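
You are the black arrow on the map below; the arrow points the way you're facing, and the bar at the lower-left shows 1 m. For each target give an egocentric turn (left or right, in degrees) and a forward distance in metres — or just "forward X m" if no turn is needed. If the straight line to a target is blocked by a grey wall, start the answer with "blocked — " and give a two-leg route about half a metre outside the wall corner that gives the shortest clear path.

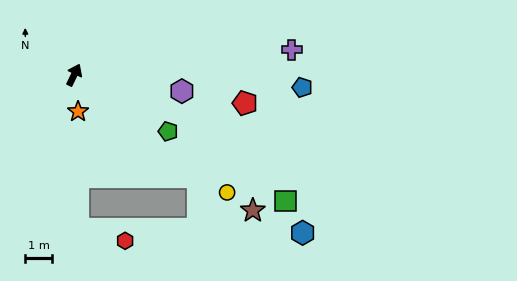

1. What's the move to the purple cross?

turn right 58°, forward 8.1 m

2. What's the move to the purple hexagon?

turn right 73°, forward 4.0 m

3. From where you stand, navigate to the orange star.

turn right 148°, forward 1.4 m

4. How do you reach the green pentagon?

turn right 95°, forward 4.1 m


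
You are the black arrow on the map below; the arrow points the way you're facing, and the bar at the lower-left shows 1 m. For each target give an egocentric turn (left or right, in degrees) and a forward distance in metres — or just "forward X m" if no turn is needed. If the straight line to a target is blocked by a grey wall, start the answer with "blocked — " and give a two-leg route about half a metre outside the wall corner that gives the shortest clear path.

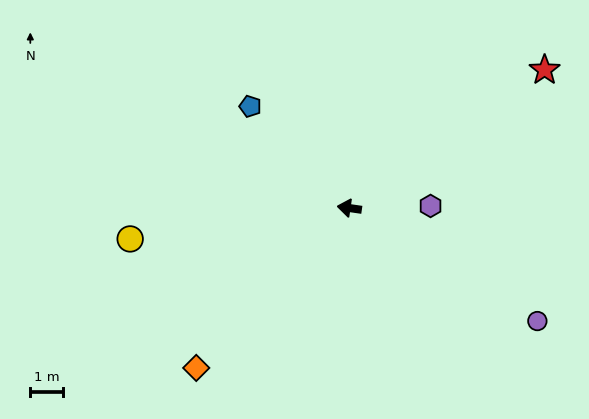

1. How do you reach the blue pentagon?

turn right 38°, forward 4.3 m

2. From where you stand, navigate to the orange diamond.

turn left 54°, forward 6.7 m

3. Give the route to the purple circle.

turn left 157°, forward 6.7 m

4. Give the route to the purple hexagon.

turn right 170°, forward 2.5 m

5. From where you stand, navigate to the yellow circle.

turn left 16°, forward 6.7 m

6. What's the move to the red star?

turn right 137°, forward 7.3 m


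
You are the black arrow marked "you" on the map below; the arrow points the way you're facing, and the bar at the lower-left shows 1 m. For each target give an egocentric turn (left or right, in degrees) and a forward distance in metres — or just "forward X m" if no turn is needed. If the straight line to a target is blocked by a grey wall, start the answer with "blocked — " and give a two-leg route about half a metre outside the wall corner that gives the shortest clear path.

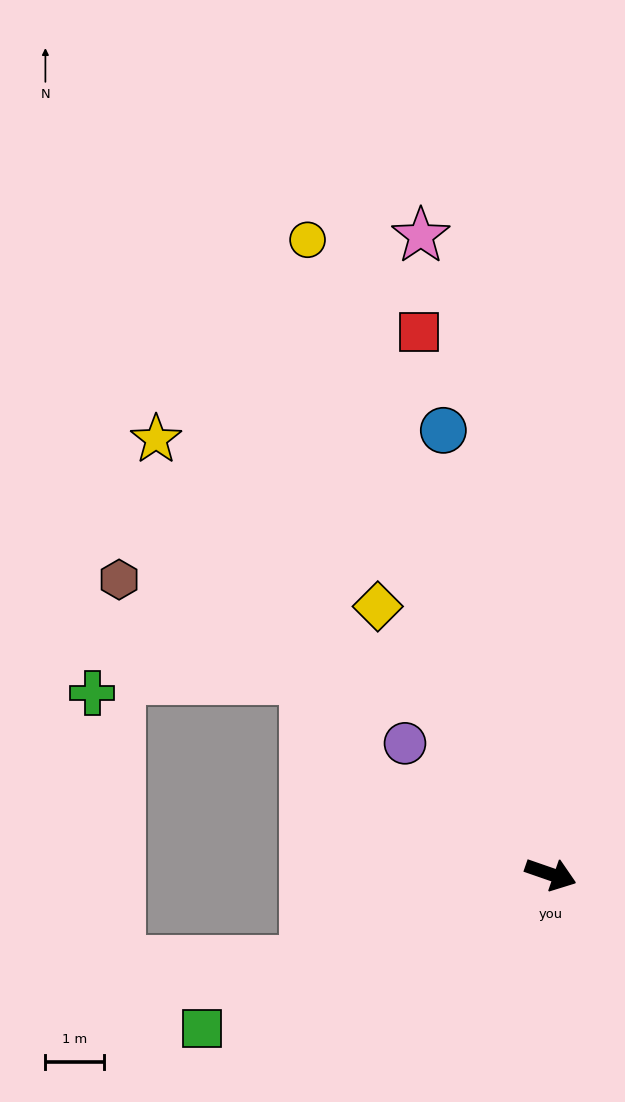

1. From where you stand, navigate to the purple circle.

turn left 157°, forward 3.4 m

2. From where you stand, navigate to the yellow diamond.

turn left 142°, forward 5.5 m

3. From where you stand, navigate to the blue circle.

turn left 123°, forward 7.8 m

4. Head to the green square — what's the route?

turn right 137°, forward 6.5 m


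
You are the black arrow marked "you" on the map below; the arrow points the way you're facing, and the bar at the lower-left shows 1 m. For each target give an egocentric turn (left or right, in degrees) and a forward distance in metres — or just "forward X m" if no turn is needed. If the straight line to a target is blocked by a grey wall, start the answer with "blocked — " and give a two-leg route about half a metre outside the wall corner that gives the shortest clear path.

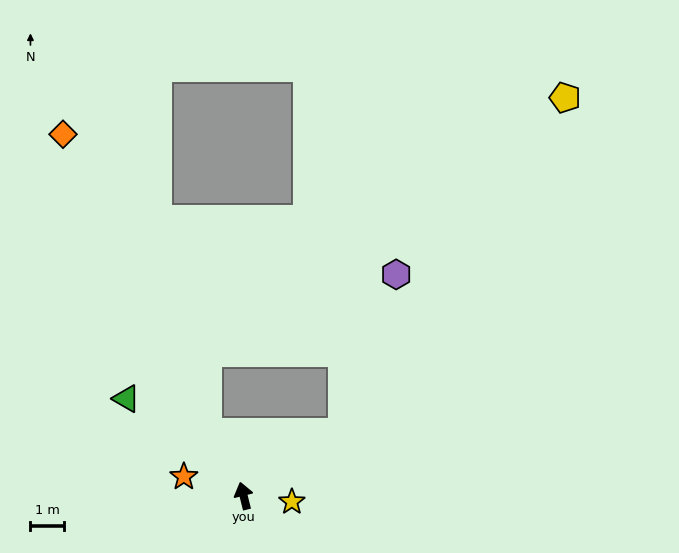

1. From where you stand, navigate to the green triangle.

turn left 36°, forward 4.5 m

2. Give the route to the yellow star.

turn right 111°, forward 1.4 m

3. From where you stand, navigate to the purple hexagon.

blocked — turn right 71°, forward 3.5 m, then turn left 38°, forward 5.0 m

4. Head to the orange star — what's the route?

turn left 58°, forward 1.9 m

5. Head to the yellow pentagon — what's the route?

blocked — turn right 71°, forward 3.5 m, then turn left 23°, forward 11.9 m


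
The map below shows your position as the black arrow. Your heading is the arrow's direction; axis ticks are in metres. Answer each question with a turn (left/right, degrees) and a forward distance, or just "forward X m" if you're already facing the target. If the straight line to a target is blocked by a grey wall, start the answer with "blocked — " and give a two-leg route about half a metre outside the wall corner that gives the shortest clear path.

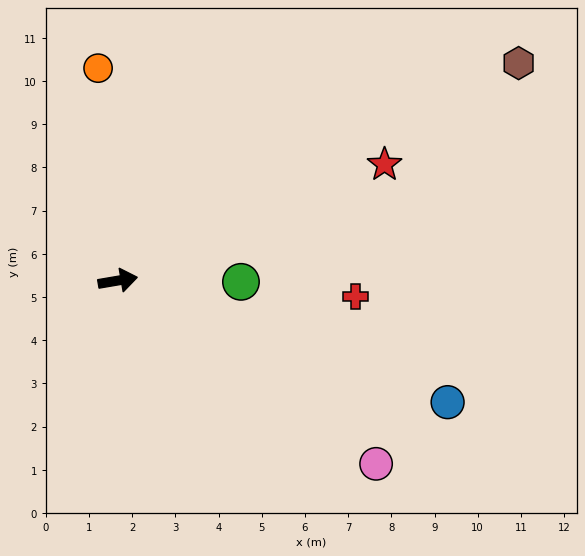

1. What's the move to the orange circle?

turn left 86°, forward 4.9 m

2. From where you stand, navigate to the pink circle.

turn right 45°, forward 7.3 m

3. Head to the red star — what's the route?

turn left 14°, forward 6.7 m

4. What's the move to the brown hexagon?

turn left 19°, forward 10.6 m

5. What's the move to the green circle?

turn right 10°, forward 2.9 m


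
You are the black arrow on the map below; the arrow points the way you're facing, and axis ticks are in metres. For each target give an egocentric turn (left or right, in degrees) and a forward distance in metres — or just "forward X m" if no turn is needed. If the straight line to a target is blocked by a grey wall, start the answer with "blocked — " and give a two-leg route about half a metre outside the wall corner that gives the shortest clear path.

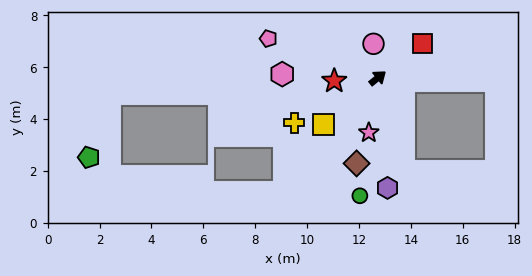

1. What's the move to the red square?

forward 2.2 m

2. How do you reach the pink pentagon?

turn left 121°, forward 4.5 m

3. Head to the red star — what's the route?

turn left 145°, forward 1.7 m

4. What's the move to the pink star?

turn right 138°, forward 2.1 m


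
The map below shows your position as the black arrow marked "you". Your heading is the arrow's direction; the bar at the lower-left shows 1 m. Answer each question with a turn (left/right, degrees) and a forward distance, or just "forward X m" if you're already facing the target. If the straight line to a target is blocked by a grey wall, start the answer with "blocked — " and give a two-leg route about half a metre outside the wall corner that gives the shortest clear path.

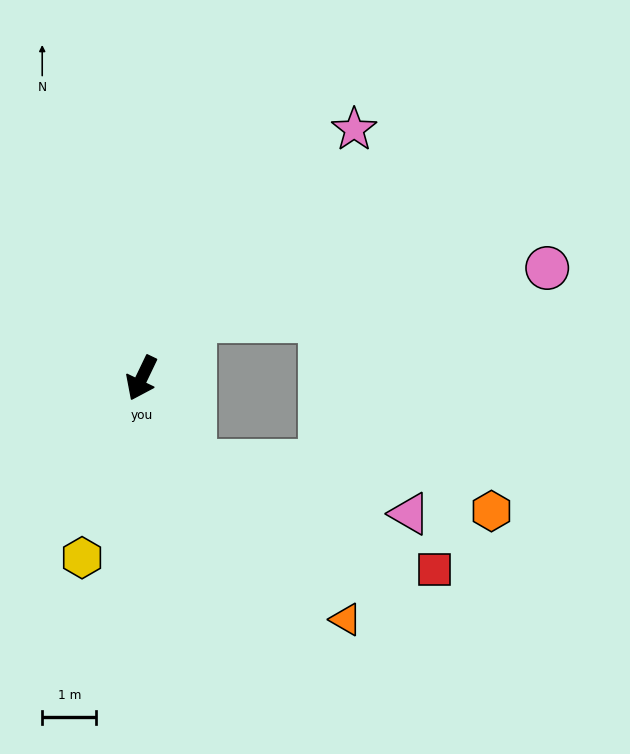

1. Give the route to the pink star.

turn left 165°, forward 6.0 m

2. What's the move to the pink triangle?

blocked — turn left 57°, forward 1.8 m, then turn left 45°, forward 4.1 m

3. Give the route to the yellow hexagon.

turn left 7°, forward 3.5 m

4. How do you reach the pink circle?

blocked — turn left 164°, forward 1.4 m, then turn right 40°, forward 6.6 m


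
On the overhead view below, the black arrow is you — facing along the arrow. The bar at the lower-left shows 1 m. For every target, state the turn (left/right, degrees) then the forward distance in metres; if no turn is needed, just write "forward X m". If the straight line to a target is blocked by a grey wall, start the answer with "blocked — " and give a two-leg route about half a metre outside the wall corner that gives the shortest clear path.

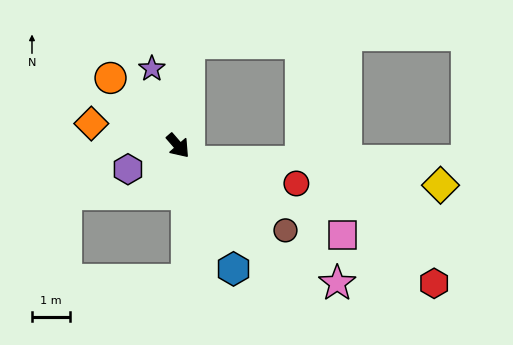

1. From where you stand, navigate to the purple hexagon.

turn right 106°, forward 1.4 m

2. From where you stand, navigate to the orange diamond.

turn right 145°, forward 2.3 m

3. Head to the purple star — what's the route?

turn left 158°, forward 2.1 m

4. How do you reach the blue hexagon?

turn right 17°, forward 3.5 m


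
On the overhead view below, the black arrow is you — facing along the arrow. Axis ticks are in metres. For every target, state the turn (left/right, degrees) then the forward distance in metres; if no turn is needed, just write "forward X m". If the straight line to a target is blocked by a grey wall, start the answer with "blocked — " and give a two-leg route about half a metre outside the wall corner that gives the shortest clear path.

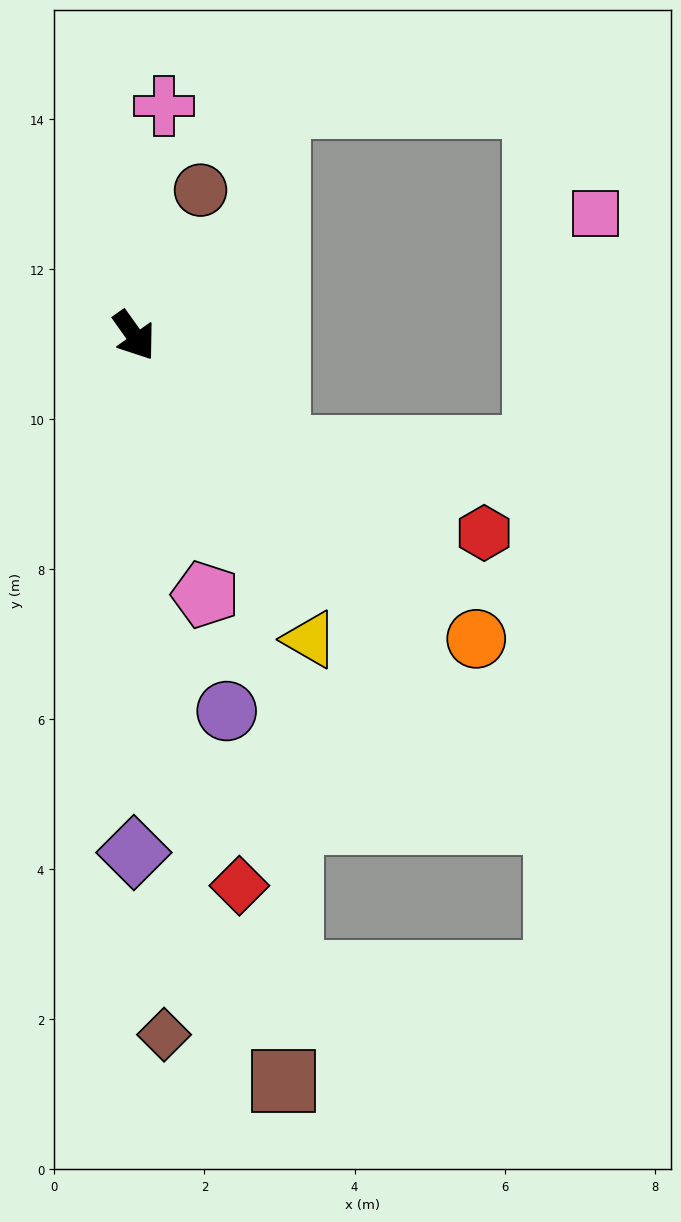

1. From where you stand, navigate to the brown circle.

turn left 120°, forward 2.1 m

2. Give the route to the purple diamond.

turn right 35°, forward 6.9 m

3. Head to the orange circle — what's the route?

turn left 13°, forward 6.1 m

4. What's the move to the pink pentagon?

turn right 20°, forward 3.6 m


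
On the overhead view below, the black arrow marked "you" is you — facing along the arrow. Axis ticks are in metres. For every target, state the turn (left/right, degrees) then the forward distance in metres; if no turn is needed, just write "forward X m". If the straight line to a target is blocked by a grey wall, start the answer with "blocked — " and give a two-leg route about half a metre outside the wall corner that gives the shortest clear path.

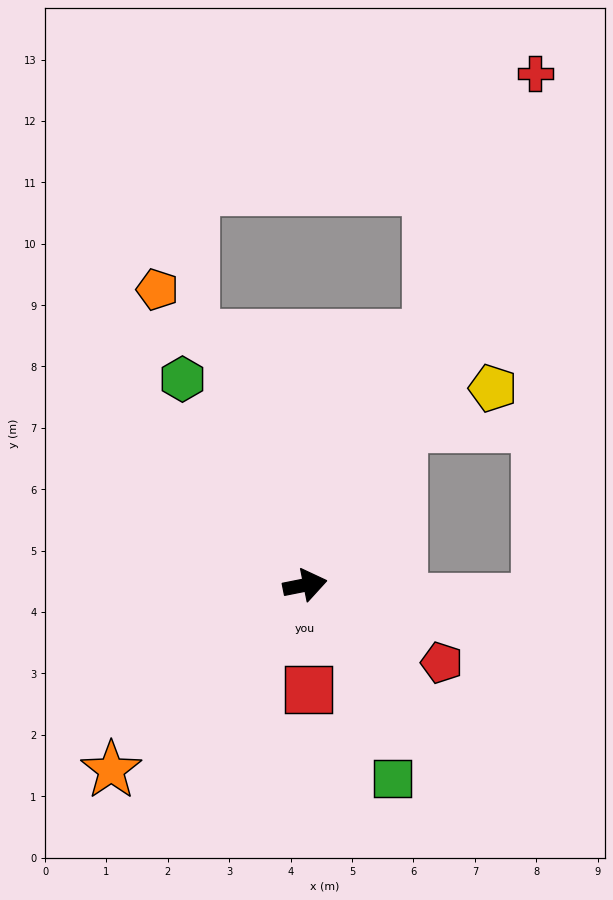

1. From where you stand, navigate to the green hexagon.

turn left 109°, forward 3.9 m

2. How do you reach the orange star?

turn right 148°, forward 4.4 m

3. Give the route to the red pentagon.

turn right 41°, forward 2.6 m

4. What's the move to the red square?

turn right 99°, forward 1.7 m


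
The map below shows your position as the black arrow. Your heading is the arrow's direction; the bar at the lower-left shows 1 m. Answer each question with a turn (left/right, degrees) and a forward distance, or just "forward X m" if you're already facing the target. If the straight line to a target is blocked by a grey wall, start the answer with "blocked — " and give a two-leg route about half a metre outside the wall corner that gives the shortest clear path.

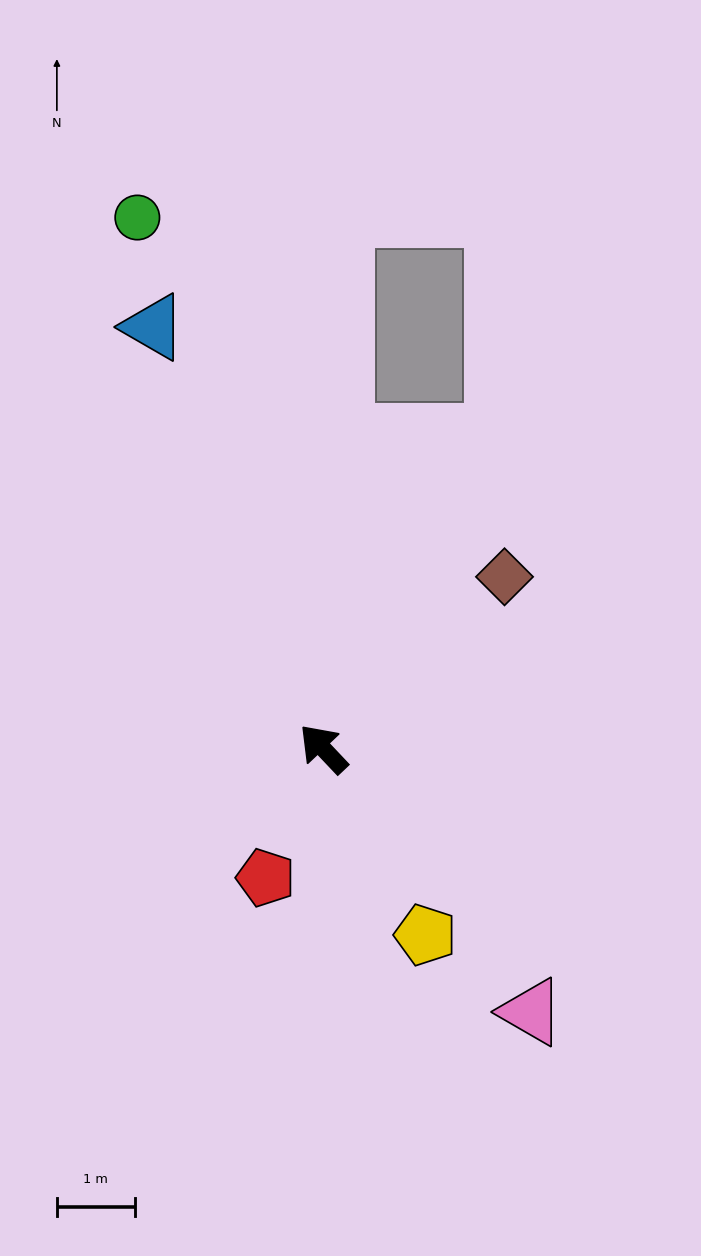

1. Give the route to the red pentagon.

turn left 113°, forward 1.8 m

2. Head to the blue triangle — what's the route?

turn right 21°, forward 5.9 m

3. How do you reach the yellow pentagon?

turn left 165°, forward 2.7 m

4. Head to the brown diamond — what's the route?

turn right 90°, forward 3.2 m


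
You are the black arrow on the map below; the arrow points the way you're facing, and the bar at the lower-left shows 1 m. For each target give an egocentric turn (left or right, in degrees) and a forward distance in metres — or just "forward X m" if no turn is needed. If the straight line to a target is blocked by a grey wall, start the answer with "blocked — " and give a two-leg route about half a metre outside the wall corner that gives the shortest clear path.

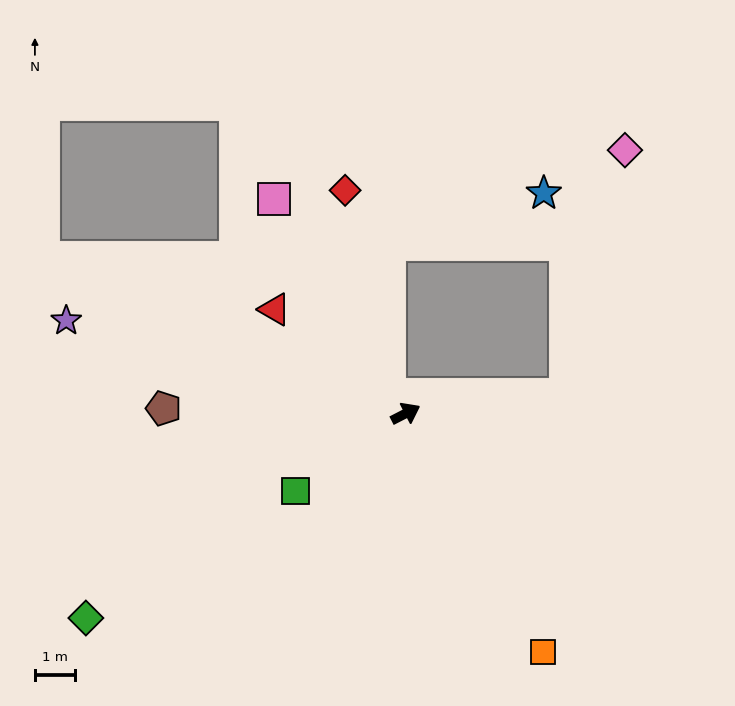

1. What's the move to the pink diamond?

blocked — turn right 21°, forward 4.0 m, then turn left 70°, forward 6.3 m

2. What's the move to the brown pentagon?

turn left 152°, forward 6.0 m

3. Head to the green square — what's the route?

turn right 172°, forward 3.3 m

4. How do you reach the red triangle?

turn left 114°, forward 4.2 m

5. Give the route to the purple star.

turn left 137°, forward 8.7 m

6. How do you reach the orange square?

turn right 87°, forward 6.8 m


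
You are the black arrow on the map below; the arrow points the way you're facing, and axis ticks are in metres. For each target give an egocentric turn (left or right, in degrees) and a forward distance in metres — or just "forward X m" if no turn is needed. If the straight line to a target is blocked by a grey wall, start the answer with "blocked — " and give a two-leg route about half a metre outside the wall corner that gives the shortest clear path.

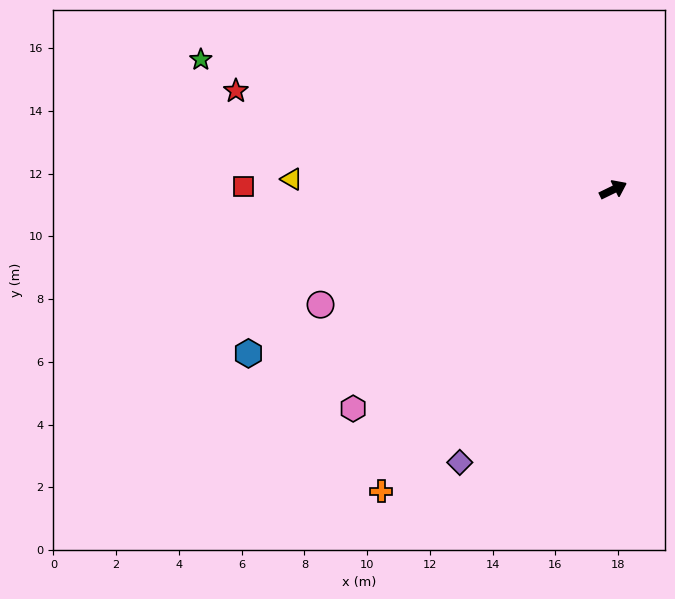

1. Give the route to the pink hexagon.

turn right 166°, forward 10.8 m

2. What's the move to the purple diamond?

turn right 145°, forward 10.0 m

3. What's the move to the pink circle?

turn left 176°, forward 10.0 m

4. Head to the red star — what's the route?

turn left 139°, forward 12.4 m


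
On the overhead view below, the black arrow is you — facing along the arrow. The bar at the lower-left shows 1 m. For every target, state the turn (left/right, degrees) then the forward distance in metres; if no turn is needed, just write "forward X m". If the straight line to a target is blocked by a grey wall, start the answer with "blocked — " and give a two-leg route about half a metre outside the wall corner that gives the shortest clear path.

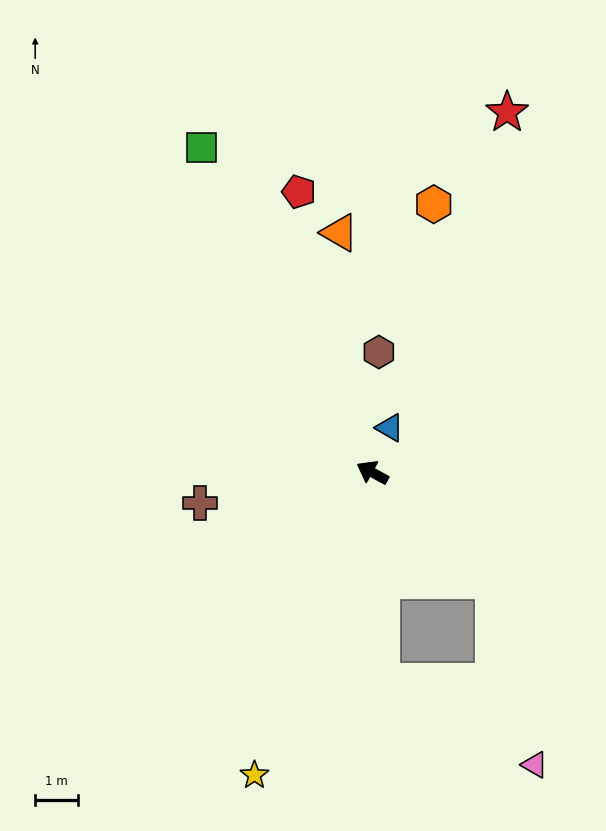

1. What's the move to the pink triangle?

blocked — turn left 167°, forward 3.8 m, then turn right 36°, forward 4.4 m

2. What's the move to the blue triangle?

turn right 83°, forward 1.1 m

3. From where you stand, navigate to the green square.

turn right 34°, forward 8.5 m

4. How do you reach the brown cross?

turn left 39°, forward 4.1 m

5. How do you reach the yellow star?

turn left 97°, forward 7.5 m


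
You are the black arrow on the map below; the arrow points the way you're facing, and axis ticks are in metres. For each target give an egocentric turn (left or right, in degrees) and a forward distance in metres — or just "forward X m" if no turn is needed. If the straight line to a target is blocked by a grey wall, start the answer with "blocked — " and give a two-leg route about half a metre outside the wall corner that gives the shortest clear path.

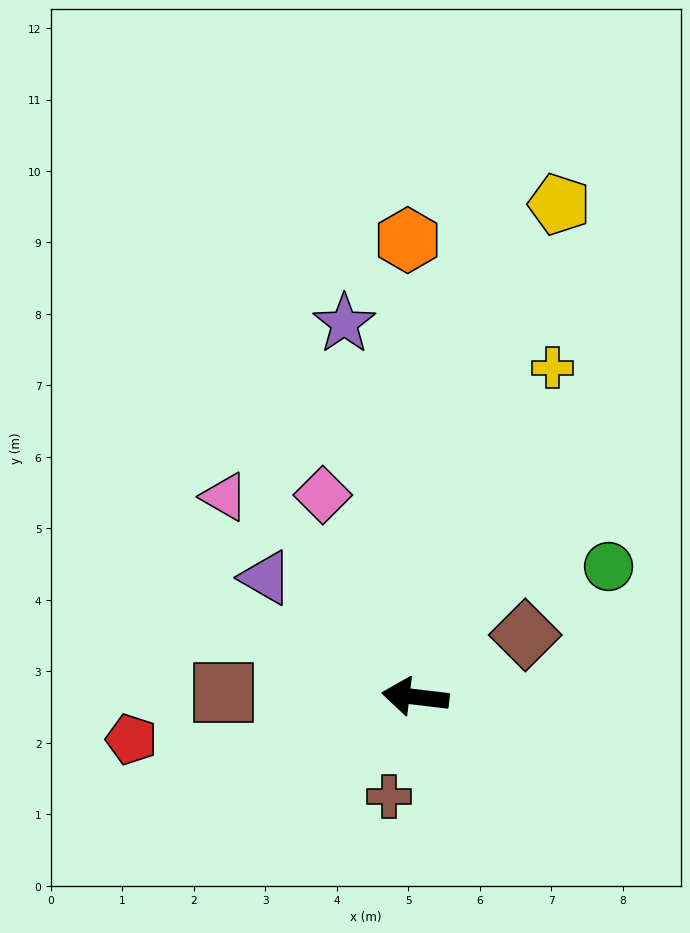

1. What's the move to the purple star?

turn right 72°, forward 5.3 m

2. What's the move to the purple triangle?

turn right 32°, forward 2.7 m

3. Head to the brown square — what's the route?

turn left 6°, forward 2.7 m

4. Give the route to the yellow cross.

turn right 106°, forward 5.0 m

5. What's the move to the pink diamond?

turn right 59°, forward 3.1 m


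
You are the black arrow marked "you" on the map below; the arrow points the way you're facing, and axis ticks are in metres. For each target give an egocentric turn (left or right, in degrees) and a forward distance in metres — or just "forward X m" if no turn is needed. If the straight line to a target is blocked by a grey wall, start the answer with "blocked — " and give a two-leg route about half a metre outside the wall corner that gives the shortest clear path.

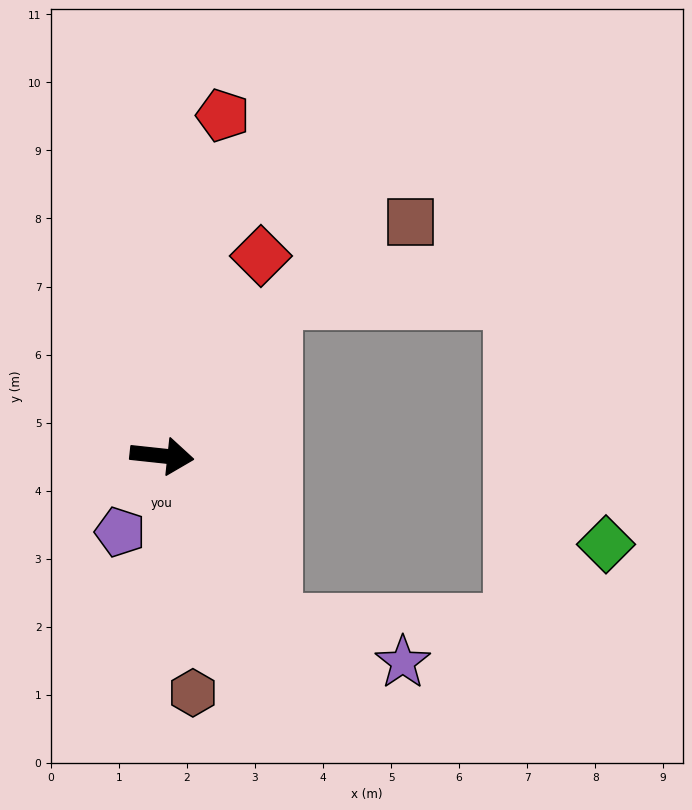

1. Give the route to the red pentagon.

turn left 86°, forward 5.1 m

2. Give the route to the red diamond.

turn left 70°, forward 3.3 m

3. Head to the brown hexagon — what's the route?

turn right 76°, forward 3.5 m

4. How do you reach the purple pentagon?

turn right 113°, forward 1.3 m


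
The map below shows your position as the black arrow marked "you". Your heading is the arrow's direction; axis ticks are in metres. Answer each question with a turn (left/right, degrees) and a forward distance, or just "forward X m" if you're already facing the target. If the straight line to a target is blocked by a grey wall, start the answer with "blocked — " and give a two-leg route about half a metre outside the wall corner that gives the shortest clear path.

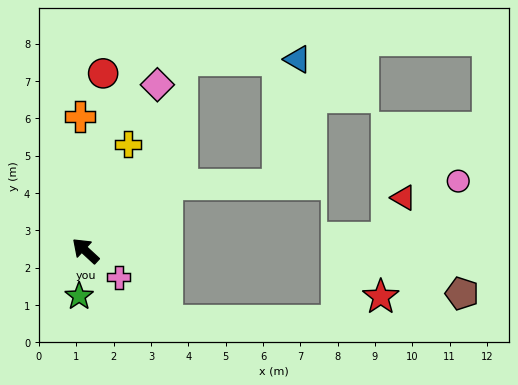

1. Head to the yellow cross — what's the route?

turn right 69°, forward 3.1 m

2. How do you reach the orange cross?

turn right 45°, forward 3.6 m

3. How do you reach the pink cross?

turn right 176°, forward 1.1 m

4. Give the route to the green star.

turn left 125°, forward 1.2 m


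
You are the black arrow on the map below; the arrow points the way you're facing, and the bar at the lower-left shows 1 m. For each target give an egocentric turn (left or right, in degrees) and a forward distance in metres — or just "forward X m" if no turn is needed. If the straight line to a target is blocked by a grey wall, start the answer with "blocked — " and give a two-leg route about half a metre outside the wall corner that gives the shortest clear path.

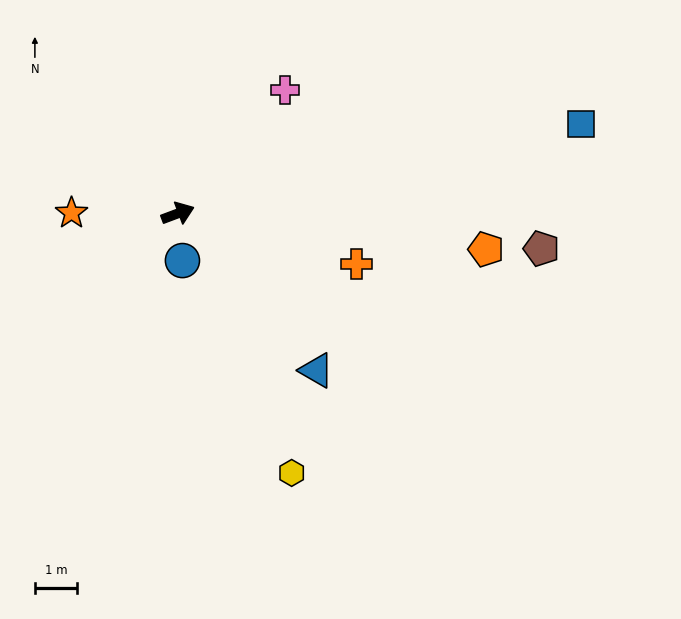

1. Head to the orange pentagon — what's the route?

turn right 27°, forward 7.3 m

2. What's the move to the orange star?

turn left 159°, forward 2.5 m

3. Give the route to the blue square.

turn right 8°, forward 9.7 m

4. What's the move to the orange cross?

turn right 36°, forward 4.4 m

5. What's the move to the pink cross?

turn left 29°, forward 3.8 m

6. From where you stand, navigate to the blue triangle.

turn right 69°, forward 4.9 m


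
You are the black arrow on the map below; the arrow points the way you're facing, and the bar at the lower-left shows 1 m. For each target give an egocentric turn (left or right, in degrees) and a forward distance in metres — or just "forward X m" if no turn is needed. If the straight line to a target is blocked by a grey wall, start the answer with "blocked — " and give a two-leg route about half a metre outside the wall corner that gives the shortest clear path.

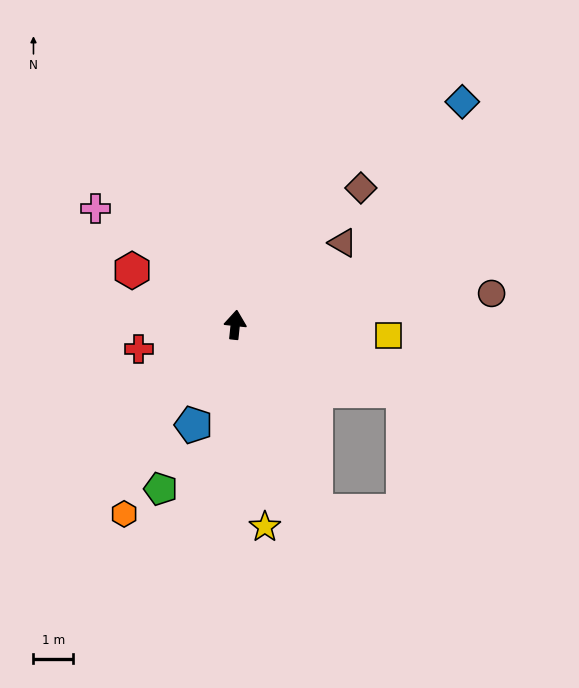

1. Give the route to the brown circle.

turn right 77°, forward 6.5 m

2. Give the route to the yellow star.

turn right 166°, forward 5.1 m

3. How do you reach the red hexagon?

turn left 68°, forward 2.9 m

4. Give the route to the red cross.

turn left 110°, forward 2.5 m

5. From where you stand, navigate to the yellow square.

turn right 88°, forward 3.9 m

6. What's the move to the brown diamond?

turn right 37°, forward 4.7 m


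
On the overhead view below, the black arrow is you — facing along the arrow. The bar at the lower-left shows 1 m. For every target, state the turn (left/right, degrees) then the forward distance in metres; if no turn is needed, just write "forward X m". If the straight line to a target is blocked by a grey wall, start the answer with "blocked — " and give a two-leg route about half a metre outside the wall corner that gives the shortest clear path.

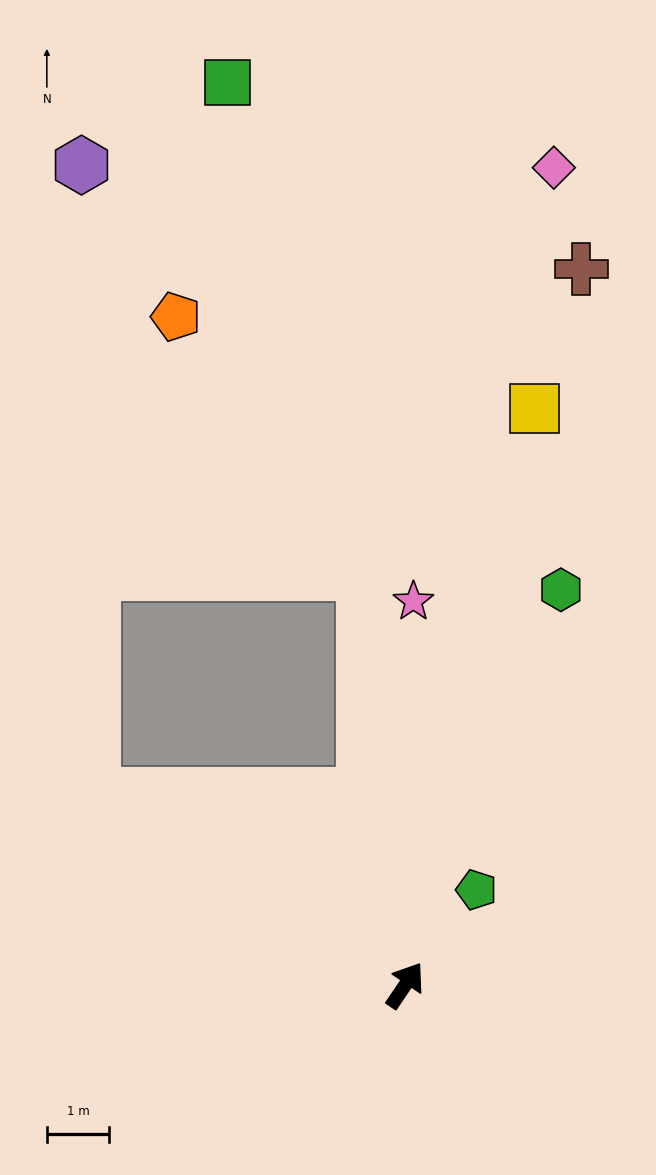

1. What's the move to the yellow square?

turn left 21°, forward 9.5 m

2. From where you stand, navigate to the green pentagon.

turn right 3°, forward 1.9 m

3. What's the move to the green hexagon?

turn left 13°, forward 6.8 m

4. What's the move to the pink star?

turn left 33°, forward 6.1 m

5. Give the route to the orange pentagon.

blocked — turn left 40°, forward 6.6 m, then turn left 30°, forward 5.1 m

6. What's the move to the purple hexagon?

blocked — turn left 93°, forward 5.8 m, then turn right 58°, forward 10.1 m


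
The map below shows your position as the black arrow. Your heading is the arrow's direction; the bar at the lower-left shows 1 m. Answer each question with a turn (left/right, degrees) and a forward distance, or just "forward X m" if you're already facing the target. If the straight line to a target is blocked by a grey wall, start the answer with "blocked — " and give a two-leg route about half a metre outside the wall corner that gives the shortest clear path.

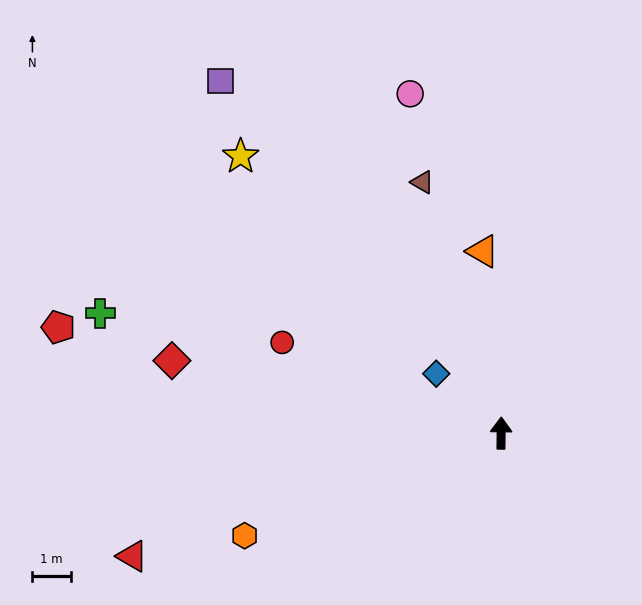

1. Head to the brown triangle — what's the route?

turn left 18°, forward 6.8 m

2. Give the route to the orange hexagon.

turn left 112°, forward 7.2 m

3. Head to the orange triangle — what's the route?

turn left 6°, forward 4.7 m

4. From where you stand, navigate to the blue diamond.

turn left 48°, forward 2.3 m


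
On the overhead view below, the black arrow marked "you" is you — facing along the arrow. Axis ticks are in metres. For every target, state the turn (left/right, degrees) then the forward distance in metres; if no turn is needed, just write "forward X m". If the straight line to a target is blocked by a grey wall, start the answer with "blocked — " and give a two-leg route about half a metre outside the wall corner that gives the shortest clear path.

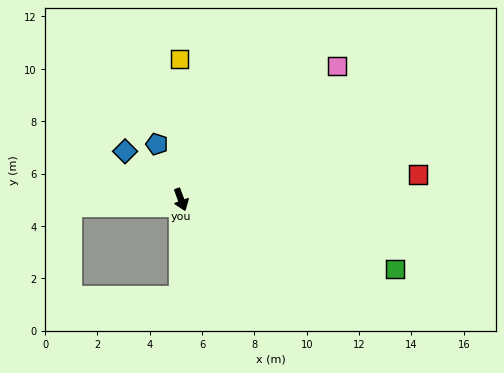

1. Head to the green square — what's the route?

turn left 52°, forward 8.6 m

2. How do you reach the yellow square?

turn left 160°, forward 5.4 m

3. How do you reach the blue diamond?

turn right 151°, forward 2.8 m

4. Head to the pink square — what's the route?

turn left 110°, forward 7.9 m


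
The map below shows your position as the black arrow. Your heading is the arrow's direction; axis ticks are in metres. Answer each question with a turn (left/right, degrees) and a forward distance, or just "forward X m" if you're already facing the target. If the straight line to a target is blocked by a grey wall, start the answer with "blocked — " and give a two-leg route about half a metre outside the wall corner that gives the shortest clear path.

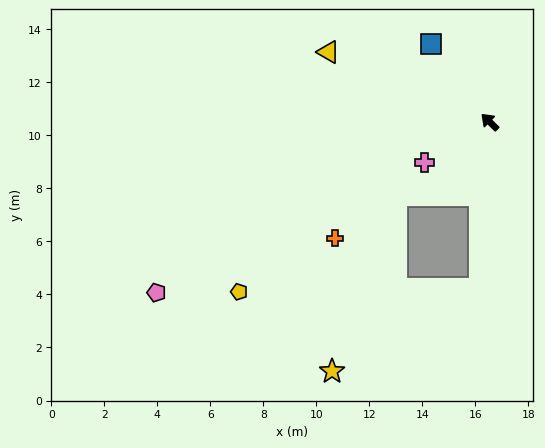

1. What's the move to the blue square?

turn right 9°, forward 3.7 m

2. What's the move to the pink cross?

turn left 76°, forward 2.9 m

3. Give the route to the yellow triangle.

turn left 21°, forward 6.6 m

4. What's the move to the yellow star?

blocked — turn left 131°, forward 6.3 m, then turn right 57°, forward 6.4 m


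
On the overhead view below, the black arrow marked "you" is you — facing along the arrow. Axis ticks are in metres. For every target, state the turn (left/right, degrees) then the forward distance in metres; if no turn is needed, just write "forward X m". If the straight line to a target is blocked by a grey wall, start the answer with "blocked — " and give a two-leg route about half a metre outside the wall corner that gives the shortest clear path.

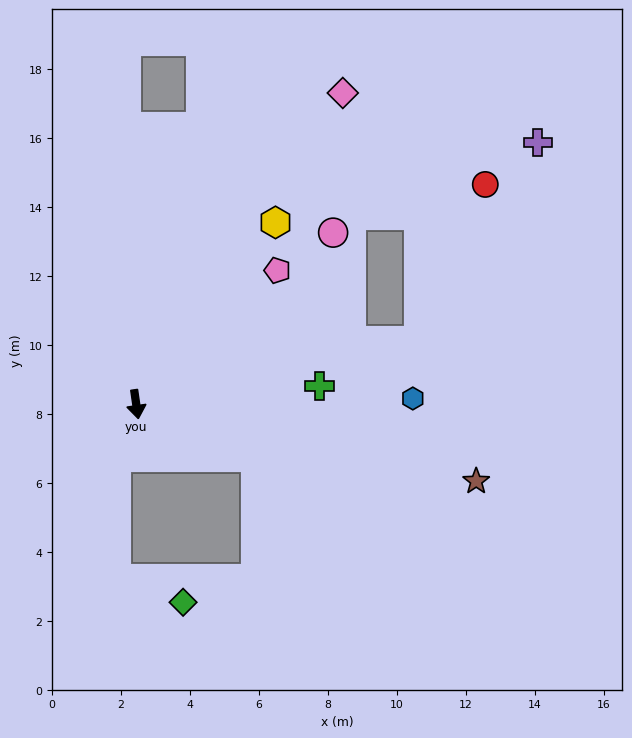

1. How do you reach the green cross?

turn left 87°, forward 5.3 m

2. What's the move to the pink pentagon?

turn left 125°, forward 5.6 m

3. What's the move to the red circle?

blocked — turn left 94°, forward 8.4 m, then turn left 55°, forward 4.9 m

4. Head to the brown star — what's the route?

turn left 69°, forward 10.1 m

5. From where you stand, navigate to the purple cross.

blocked — turn left 94°, forward 8.4 m, then turn left 47°, forward 6.7 m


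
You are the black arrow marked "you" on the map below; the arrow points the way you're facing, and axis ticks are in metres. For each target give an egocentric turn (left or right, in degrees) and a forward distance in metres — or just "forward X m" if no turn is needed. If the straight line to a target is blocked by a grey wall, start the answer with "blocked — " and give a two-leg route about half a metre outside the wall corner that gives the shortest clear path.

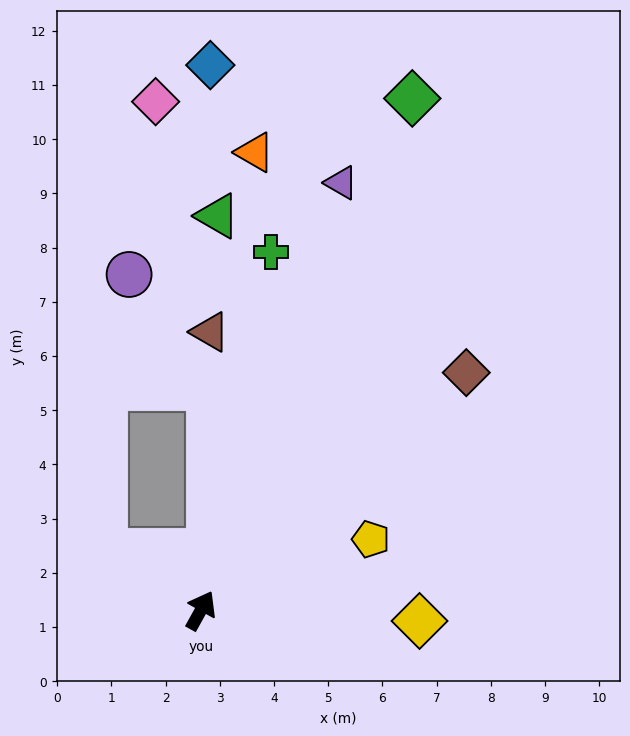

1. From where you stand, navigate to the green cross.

turn left 18°, forward 6.7 m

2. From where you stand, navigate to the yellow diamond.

turn right 64°, forward 4.0 m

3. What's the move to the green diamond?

turn left 7°, forward 10.2 m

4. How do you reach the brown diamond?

turn right 19°, forward 6.6 m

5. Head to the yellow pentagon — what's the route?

turn right 38°, forward 3.4 m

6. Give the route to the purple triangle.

turn left 11°, forward 8.3 m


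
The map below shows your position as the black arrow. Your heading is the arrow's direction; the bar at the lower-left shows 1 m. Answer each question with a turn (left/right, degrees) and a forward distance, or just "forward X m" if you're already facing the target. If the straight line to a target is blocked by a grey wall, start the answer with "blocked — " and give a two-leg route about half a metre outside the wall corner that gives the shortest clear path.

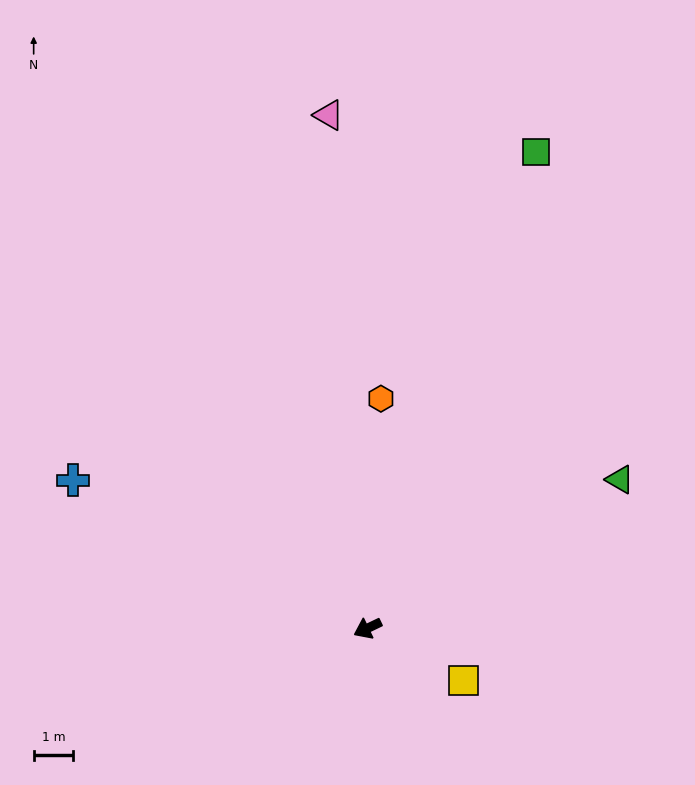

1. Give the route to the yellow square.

turn left 126°, forward 2.8 m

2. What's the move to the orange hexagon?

turn right 119°, forward 5.8 m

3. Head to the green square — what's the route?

turn right 135°, forward 12.7 m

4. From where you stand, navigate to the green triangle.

turn right 175°, forward 7.4 m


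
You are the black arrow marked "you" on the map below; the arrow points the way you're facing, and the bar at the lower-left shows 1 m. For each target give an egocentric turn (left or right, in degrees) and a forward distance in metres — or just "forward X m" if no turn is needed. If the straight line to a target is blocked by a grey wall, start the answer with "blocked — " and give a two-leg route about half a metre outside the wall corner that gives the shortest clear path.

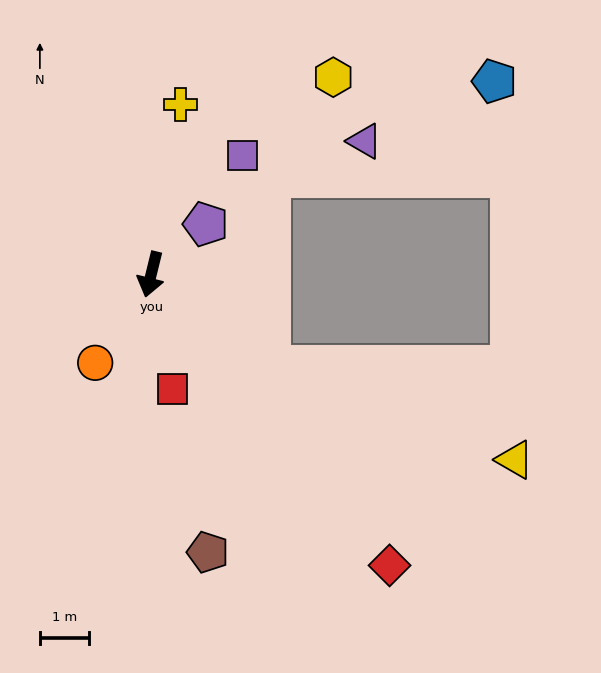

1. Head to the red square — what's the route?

turn left 24°, forward 2.4 m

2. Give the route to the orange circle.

turn right 19°, forward 2.1 m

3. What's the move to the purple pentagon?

turn left 146°, forward 1.5 m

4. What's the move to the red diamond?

turn left 53°, forward 7.7 m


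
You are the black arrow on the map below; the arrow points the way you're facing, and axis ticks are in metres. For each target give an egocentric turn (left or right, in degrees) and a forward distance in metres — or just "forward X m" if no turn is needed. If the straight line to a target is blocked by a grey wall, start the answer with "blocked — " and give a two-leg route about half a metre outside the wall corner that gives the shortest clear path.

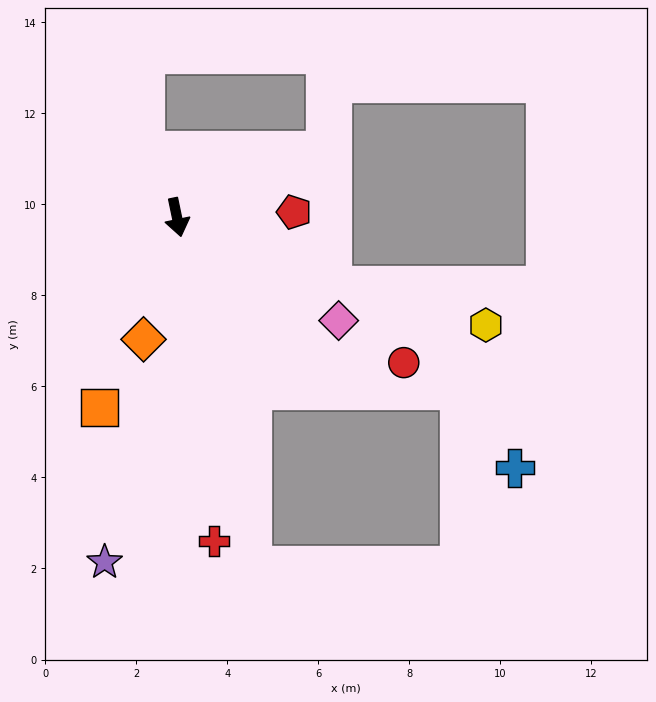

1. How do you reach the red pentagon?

turn left 81°, forward 2.6 m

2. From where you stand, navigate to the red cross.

turn right 5°, forward 7.2 m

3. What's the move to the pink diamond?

turn left 46°, forward 4.2 m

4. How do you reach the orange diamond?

turn right 27°, forward 2.8 m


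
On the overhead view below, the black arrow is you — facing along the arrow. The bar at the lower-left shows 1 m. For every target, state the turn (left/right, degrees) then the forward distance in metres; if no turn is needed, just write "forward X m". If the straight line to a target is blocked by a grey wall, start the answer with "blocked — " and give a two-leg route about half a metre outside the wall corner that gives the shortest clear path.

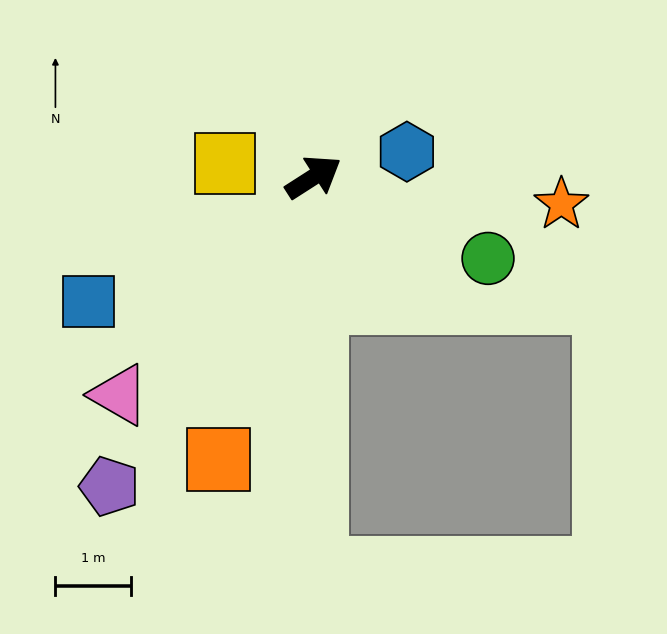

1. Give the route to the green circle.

turn right 58°, forward 2.6 m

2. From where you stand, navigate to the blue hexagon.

turn right 17°, forward 1.3 m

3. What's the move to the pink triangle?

turn right 164°, forward 3.9 m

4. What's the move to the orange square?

turn right 141°, forward 3.9 m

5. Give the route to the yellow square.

turn left 139°, forward 1.2 m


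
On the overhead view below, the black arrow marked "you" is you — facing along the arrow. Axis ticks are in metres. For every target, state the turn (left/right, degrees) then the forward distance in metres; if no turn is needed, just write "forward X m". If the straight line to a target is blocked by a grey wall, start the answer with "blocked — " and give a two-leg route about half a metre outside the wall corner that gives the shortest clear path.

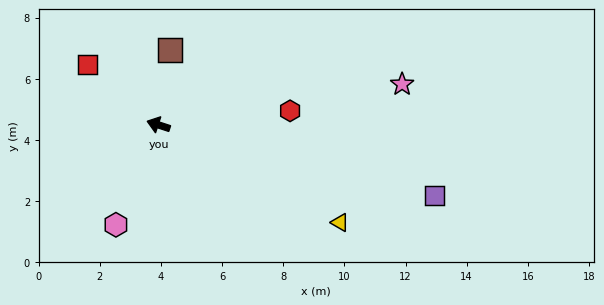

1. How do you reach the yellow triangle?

turn left 170°, forward 6.7 m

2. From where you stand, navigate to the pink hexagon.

turn left 85°, forward 3.6 m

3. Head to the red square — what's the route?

turn right 22°, forward 3.0 m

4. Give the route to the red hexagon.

turn right 156°, forward 4.3 m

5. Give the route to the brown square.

turn right 81°, forward 2.5 m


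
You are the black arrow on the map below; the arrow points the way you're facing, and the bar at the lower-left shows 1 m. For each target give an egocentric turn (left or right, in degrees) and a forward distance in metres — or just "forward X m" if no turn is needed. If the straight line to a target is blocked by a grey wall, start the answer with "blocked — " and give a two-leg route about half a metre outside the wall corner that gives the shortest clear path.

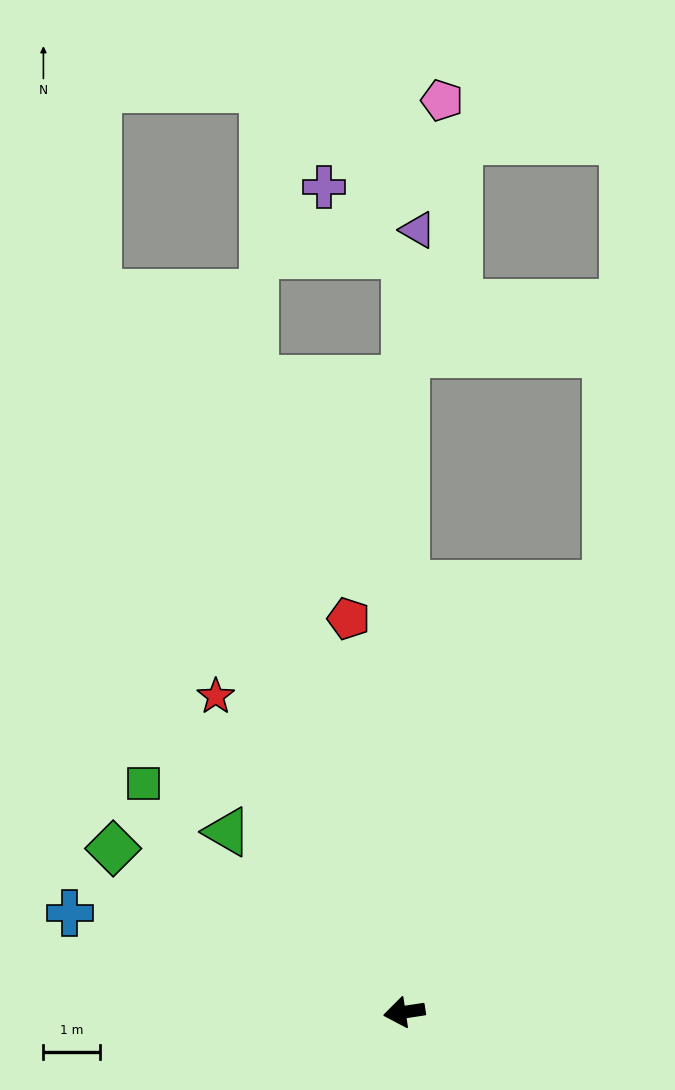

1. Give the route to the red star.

turn right 68°, forward 6.5 m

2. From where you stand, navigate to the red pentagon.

turn right 91°, forward 7.1 m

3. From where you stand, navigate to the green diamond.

turn right 38°, forward 5.9 m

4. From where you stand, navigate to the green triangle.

turn right 54°, forward 4.5 m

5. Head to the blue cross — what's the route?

turn right 25°, forward 6.2 m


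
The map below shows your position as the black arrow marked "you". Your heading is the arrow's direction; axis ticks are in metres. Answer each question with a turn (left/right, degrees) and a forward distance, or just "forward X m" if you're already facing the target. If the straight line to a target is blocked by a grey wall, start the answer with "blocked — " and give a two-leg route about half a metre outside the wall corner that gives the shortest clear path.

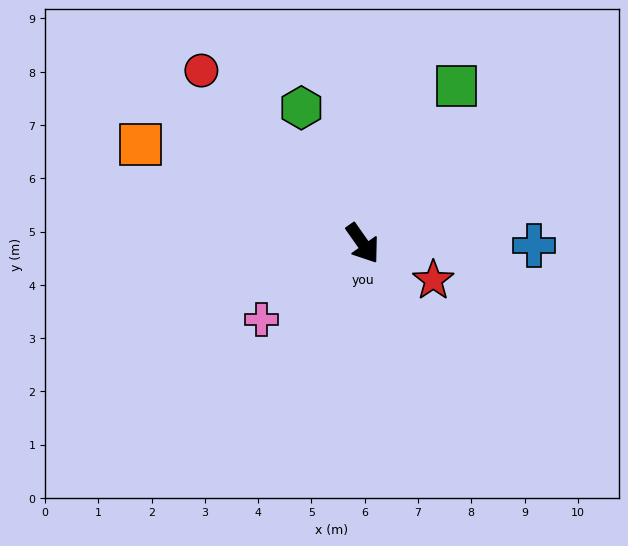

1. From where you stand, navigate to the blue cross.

turn left 54°, forward 3.2 m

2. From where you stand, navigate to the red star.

turn left 27°, forward 1.5 m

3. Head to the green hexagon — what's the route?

turn left 169°, forward 2.8 m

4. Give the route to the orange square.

turn right 149°, forward 4.6 m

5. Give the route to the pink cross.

turn right 88°, forward 2.4 m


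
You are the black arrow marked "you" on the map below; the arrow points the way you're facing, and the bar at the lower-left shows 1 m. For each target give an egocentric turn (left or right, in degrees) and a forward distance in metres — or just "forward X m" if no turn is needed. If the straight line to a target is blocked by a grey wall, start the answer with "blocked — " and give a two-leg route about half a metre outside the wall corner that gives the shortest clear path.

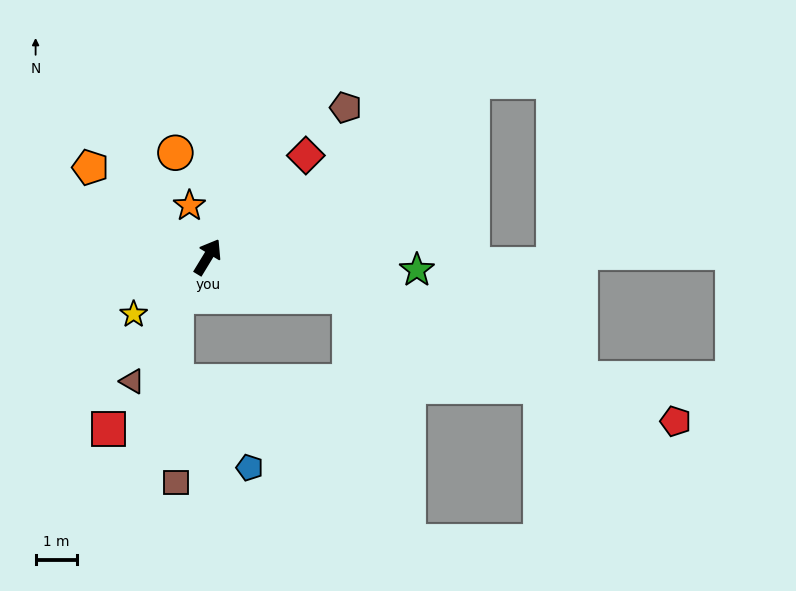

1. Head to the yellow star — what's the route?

turn left 159°, forward 2.3 m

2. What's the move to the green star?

turn right 62°, forward 5.1 m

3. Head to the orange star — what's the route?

turn left 51°, forward 1.3 m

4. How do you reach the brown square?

blocked — turn left 173°, forward 1.2 m, then turn left 38°, forward 4.5 m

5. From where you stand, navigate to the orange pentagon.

turn left 84°, forward 3.6 m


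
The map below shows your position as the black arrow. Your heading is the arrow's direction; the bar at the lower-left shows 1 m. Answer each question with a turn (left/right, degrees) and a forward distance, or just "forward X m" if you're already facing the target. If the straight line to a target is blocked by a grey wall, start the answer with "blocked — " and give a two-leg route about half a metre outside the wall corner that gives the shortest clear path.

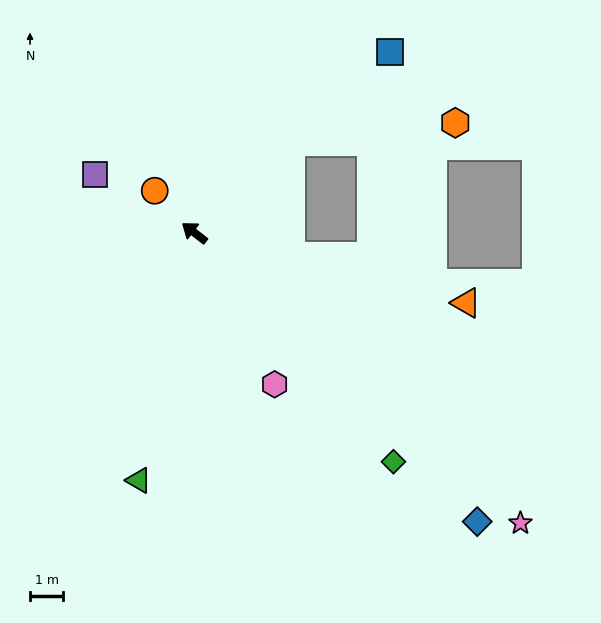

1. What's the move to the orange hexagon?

blocked — turn right 99°, forward 4.0 m, then turn right 37°, forward 4.9 m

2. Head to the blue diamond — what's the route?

turn left 172°, forward 12.1 m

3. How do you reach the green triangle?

turn left 115°, forward 7.6 m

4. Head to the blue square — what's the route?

turn right 100°, forward 8.0 m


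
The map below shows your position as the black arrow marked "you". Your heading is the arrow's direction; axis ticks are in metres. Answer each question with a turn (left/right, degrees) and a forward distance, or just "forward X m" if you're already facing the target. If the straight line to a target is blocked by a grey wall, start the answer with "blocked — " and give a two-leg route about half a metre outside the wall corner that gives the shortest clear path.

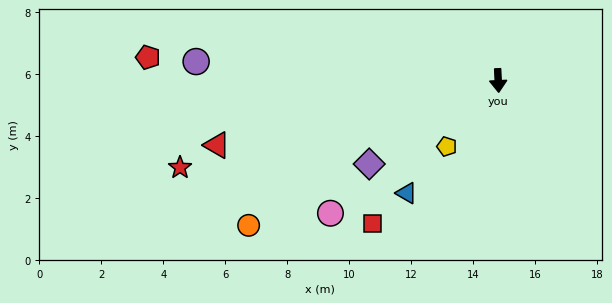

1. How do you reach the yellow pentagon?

turn right 41°, forward 2.7 m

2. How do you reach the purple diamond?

turn right 60°, forward 5.0 m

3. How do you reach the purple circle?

turn right 96°, forward 9.8 m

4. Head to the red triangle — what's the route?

turn right 80°, forward 9.3 m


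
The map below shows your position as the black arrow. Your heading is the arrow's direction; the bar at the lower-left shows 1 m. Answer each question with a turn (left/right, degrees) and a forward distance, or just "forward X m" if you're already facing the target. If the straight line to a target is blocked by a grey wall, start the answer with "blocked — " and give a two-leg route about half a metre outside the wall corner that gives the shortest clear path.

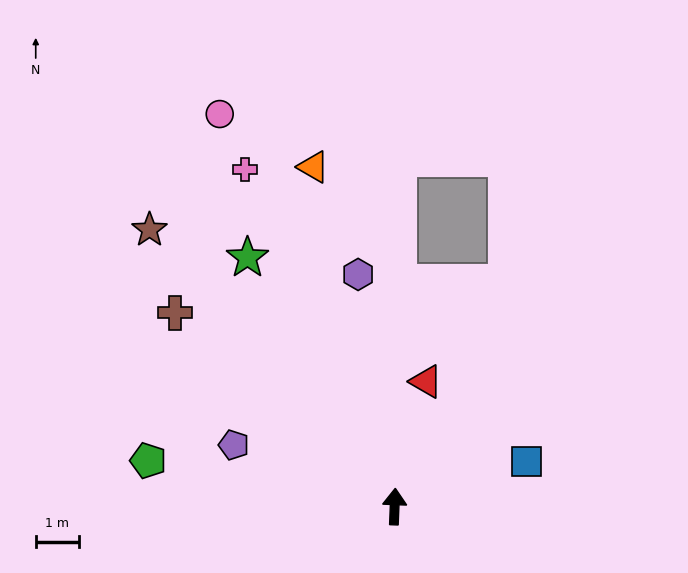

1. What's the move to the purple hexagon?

turn left 11°, forward 5.5 m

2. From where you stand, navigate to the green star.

turn left 33°, forward 6.7 m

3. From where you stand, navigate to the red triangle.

turn right 12°, forward 3.0 m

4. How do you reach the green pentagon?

turn left 82°, forward 5.8 m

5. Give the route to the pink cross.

turn left 26°, forward 8.6 m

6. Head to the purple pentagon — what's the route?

turn left 71°, forward 4.0 m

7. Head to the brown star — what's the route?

turn left 44°, forward 8.6 m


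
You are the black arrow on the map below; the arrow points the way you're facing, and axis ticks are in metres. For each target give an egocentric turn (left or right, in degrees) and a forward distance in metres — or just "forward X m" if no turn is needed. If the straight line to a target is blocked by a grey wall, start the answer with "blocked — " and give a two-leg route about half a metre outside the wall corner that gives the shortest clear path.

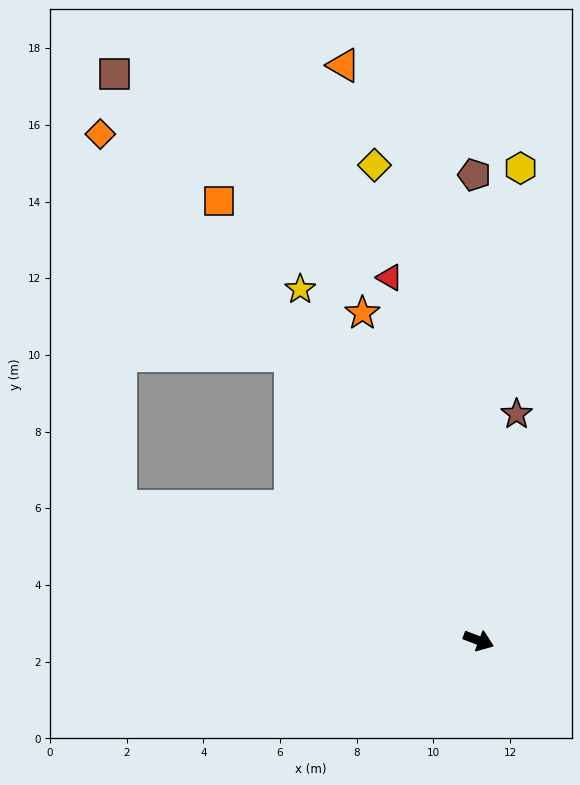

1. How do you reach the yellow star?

turn left 138°, forward 10.3 m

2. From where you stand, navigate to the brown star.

turn left 101°, forward 6.0 m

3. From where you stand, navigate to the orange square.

turn left 141°, forward 13.3 m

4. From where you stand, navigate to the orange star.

turn left 130°, forward 9.1 m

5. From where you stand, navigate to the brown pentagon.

turn left 111°, forward 12.1 m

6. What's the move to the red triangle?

turn left 125°, forward 9.7 m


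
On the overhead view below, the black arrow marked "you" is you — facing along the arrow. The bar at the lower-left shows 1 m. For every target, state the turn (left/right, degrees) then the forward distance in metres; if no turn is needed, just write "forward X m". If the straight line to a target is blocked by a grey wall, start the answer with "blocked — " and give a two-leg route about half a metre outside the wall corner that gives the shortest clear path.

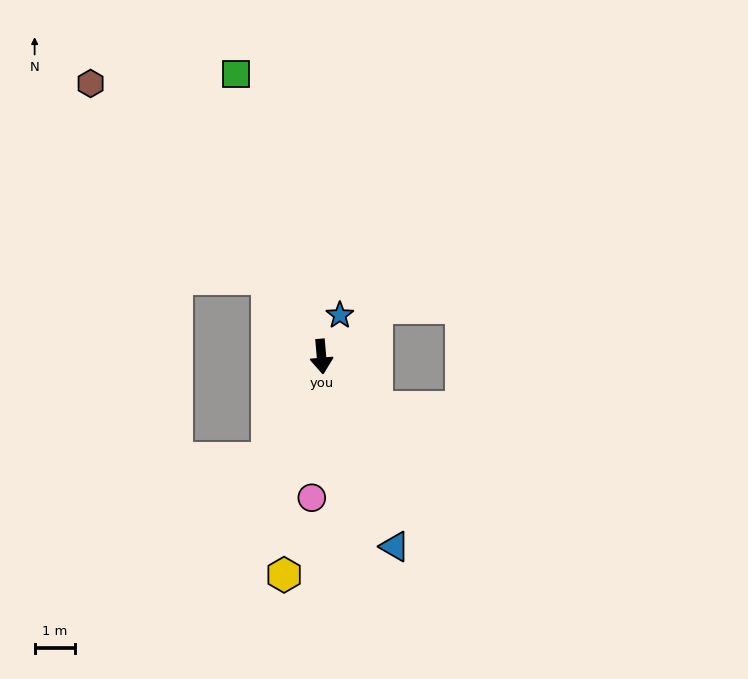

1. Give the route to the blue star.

turn left 151°, forward 1.1 m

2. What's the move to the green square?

turn right 168°, forward 7.3 m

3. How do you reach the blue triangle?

turn left 16°, forward 5.1 m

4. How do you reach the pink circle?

turn right 9°, forward 3.5 m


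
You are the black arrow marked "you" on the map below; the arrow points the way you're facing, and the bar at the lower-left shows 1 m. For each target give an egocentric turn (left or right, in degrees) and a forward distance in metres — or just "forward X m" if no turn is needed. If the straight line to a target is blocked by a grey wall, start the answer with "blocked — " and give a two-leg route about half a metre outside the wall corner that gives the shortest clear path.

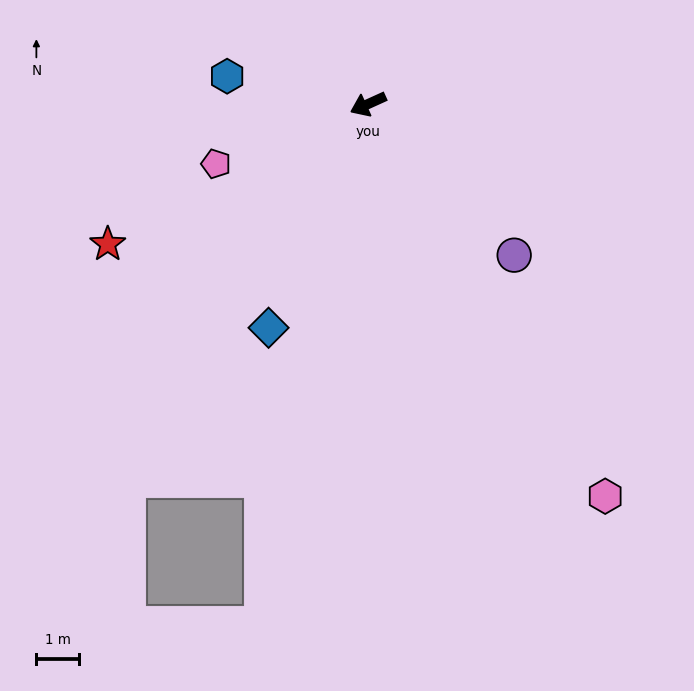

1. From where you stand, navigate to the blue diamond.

turn left 42°, forward 5.7 m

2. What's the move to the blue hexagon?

turn right 36°, forward 3.4 m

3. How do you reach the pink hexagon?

turn left 97°, forward 10.8 m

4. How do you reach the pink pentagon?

turn right 3°, forward 3.8 m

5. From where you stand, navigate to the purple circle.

turn left 110°, forward 4.9 m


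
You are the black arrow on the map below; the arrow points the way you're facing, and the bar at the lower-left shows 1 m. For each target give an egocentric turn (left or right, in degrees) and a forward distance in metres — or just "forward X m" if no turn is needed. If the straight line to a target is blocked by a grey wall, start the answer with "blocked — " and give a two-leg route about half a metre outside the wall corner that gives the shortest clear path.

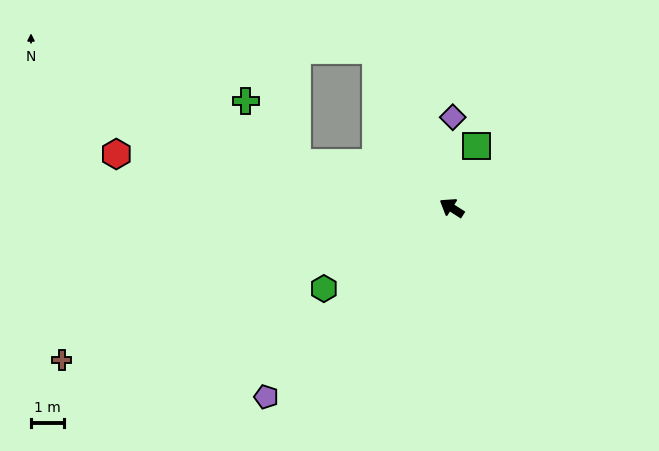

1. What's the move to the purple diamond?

turn right 58°, forward 2.7 m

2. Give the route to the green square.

turn right 79°, forward 2.0 m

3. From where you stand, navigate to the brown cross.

turn left 54°, forward 12.7 m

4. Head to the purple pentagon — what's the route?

turn left 78°, forward 8.0 m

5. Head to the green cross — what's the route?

blocked — turn left 16°, forward 4.9 m, then turn right 34°, forward 2.4 m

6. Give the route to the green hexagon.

turn left 65°, forward 4.6 m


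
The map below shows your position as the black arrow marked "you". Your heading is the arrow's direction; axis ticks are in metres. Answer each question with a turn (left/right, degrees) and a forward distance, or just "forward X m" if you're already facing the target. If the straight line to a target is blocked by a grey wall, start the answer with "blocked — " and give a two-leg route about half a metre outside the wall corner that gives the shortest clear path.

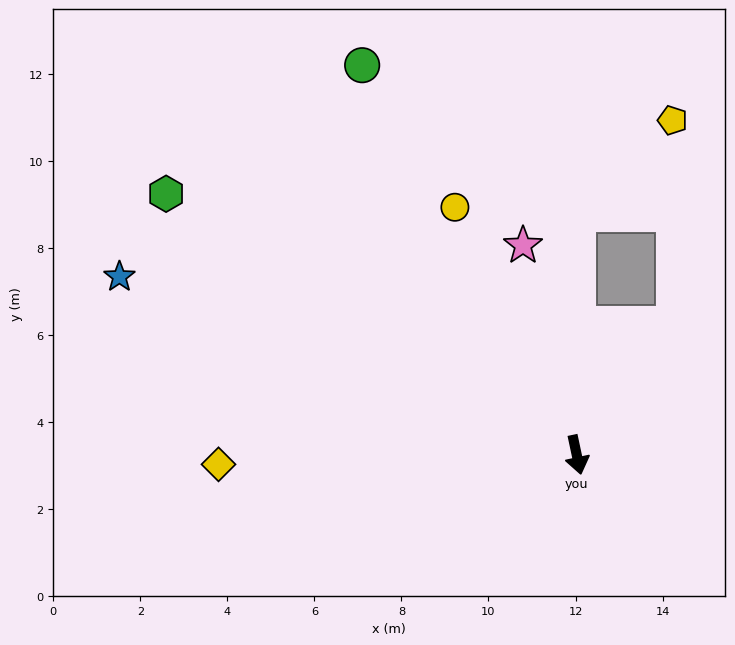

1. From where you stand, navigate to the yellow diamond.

turn right 100°, forward 8.2 m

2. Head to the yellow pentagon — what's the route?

blocked — turn left 131°, forward 3.7 m, then turn left 38°, forward 4.7 m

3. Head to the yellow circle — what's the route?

turn right 166°, forward 6.3 m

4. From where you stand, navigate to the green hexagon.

turn right 134°, forward 11.2 m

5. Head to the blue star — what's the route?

turn right 123°, forward 11.3 m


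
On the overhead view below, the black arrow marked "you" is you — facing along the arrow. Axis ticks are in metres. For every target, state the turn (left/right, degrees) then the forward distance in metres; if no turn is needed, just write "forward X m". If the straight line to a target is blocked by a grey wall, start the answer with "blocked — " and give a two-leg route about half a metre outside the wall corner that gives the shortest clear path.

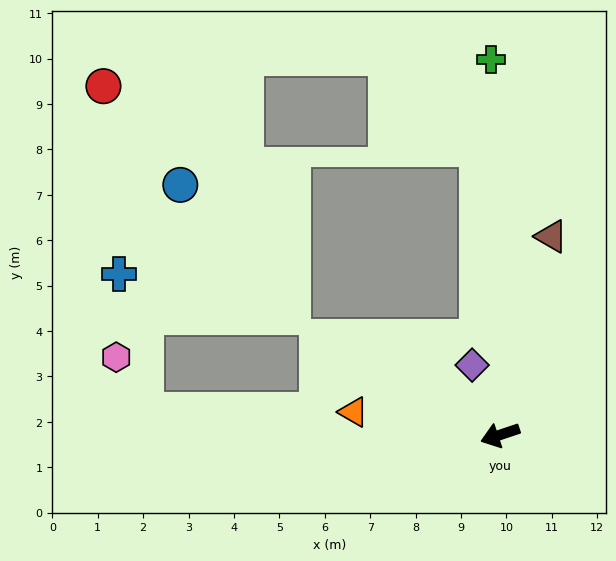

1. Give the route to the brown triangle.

turn right 123°, forward 4.5 m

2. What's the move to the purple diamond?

turn right 87°, forward 1.7 m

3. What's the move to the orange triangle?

turn right 27°, forward 3.3 m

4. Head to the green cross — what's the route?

turn right 107°, forward 8.3 m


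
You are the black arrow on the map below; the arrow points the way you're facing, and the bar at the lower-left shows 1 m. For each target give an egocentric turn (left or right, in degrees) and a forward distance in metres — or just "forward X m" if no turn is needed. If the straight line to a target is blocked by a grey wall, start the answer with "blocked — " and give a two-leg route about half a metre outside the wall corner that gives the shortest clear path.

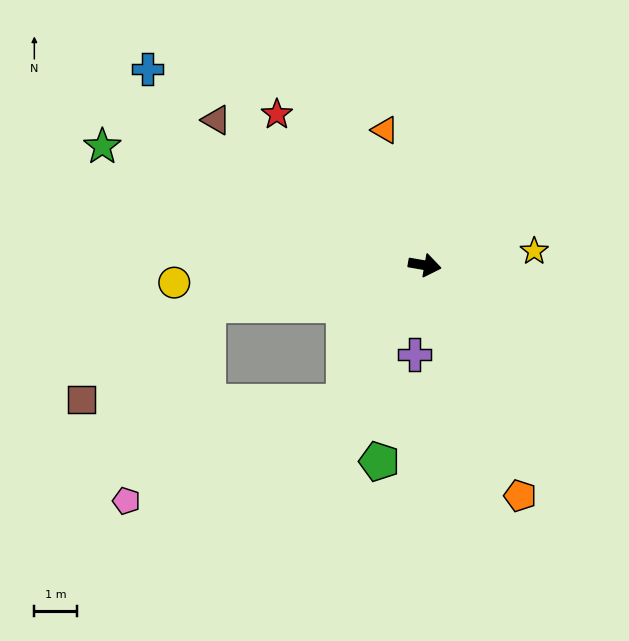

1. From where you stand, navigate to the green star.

turn left 170°, forward 8.1 m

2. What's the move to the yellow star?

turn left 17°, forward 2.6 m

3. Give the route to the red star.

turn left 144°, forward 5.0 m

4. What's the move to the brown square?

blocked — turn right 160°, forward 5.2 m, then turn left 27°, forward 3.7 m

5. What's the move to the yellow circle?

turn right 166°, forward 5.9 m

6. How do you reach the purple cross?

turn right 87°, forward 2.1 m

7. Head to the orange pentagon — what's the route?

turn right 58°, forward 5.9 m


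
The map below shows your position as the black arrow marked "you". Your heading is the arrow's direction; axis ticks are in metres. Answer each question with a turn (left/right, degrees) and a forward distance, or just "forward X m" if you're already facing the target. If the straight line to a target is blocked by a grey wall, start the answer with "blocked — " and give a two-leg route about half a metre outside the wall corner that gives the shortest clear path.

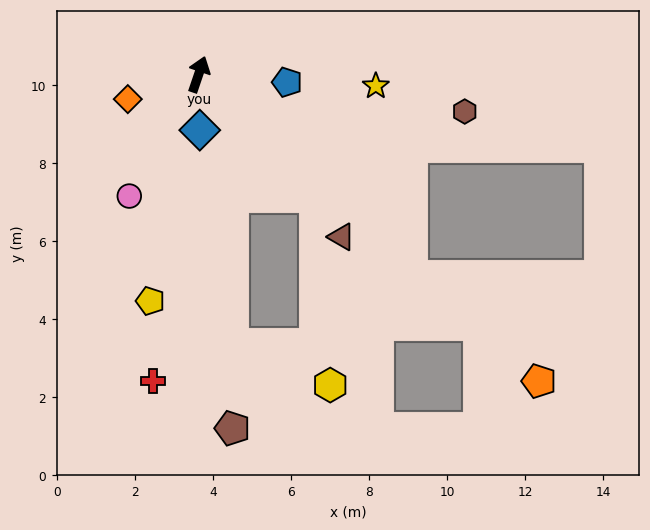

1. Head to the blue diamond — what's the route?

turn right 160°, forward 1.4 m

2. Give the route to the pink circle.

turn left 169°, forward 3.6 m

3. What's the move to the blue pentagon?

turn right 76°, forward 2.3 m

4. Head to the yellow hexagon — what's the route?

blocked — turn right 117°, forward 4.3 m, then turn right 40°, forward 4.9 m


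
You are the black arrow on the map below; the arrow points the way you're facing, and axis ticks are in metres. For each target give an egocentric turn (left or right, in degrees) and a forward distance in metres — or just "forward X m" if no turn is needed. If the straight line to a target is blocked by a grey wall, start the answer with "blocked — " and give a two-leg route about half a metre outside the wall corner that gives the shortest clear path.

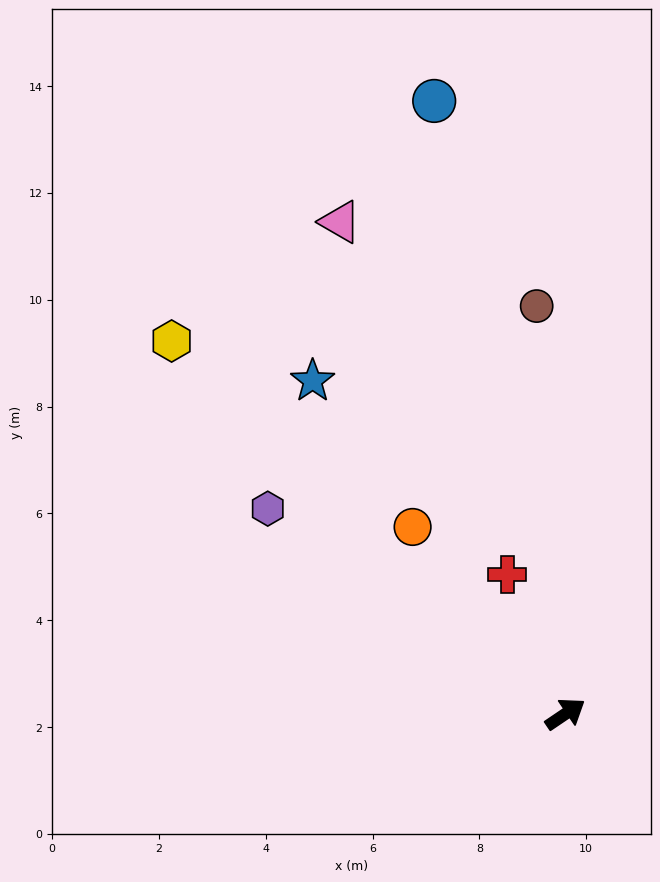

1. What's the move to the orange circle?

turn left 95°, forward 4.5 m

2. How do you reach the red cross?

turn left 79°, forward 2.8 m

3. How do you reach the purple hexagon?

turn left 111°, forward 6.8 m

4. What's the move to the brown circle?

turn left 60°, forward 7.7 m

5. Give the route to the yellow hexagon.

turn left 102°, forward 10.2 m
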